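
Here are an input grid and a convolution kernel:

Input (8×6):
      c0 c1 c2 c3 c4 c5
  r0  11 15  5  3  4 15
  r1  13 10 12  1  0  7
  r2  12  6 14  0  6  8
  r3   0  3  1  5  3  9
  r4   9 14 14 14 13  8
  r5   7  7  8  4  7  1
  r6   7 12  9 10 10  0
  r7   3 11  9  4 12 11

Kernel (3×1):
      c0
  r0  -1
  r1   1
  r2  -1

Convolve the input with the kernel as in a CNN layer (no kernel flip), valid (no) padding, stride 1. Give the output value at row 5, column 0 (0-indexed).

The receptive field on the input at this output position is [7 / 7 / 3]. Elementwise product with the kernel and sum: 7·-1 + 7·1 + 3·-1.

-3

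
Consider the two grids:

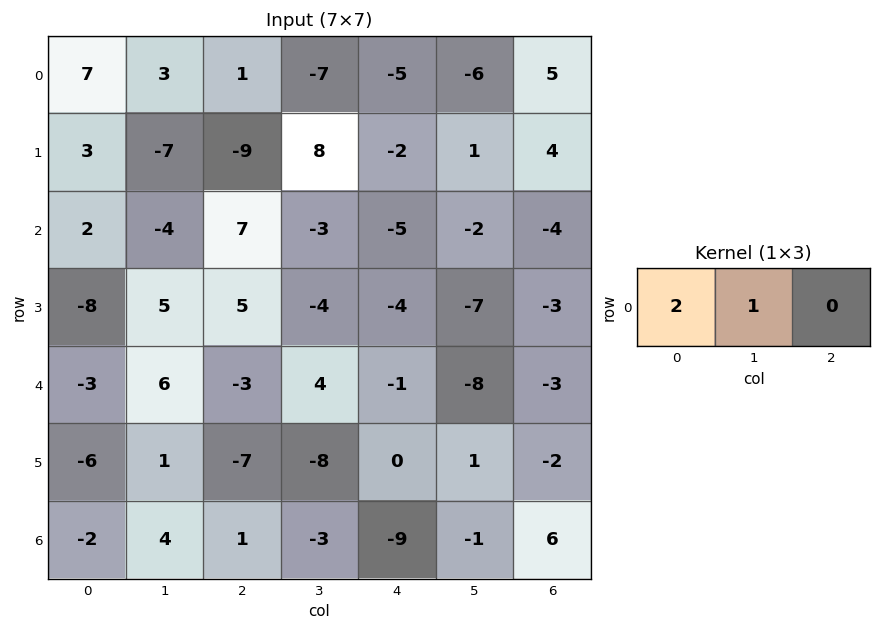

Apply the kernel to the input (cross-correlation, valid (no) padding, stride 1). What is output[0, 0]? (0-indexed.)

17

The receptive field on the input at this output position is [7 3 1]. Elementwise product with the kernel and sum: 7·2 + 3·1.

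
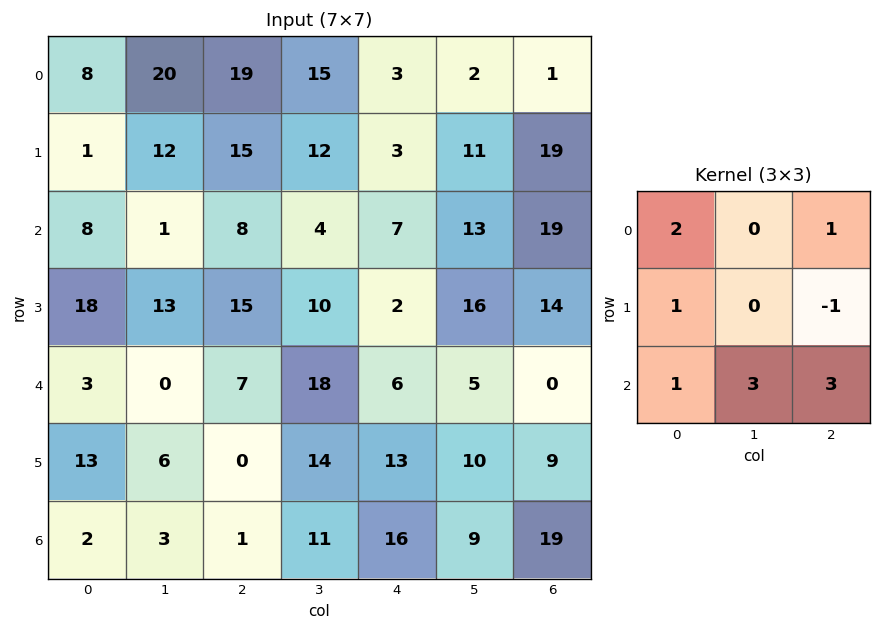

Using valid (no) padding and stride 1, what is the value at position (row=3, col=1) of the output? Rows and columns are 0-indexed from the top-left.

66

The receptive field on the input at this output position is [13 15 10 / 0 7 18 / 6 0 14]. Elementwise product with the kernel and sum: 13·2 + 10·1 + 0·1 + 18·-1 + 6·1 + 0·3 + 14·3.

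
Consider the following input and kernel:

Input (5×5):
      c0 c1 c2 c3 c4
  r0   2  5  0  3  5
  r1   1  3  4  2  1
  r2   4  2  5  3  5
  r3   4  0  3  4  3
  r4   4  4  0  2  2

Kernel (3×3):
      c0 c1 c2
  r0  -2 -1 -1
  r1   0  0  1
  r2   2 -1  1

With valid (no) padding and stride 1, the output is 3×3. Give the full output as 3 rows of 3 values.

Output[0,0]: The receptive field on the input at this output position is [2 5 0 / 1 3 4 / 4 2 5]. Elementwise product with the kernel and sum: 2·-2 + 5·-1 + 0·-1 + 4·1 + 4·2 + 2·-1 + 5·1.
Output[0,1]: The receptive field on the input at this output position is [5 0 3 / 3 4 2 / 2 5 3]. Elementwise product with the kernel and sum: 5·-2 + 0·-1 + 3·-1 + 2·1 + 2·2 + 5·-1 + 3·1.

6 -9 5
7 -8 -1
-8 2 -15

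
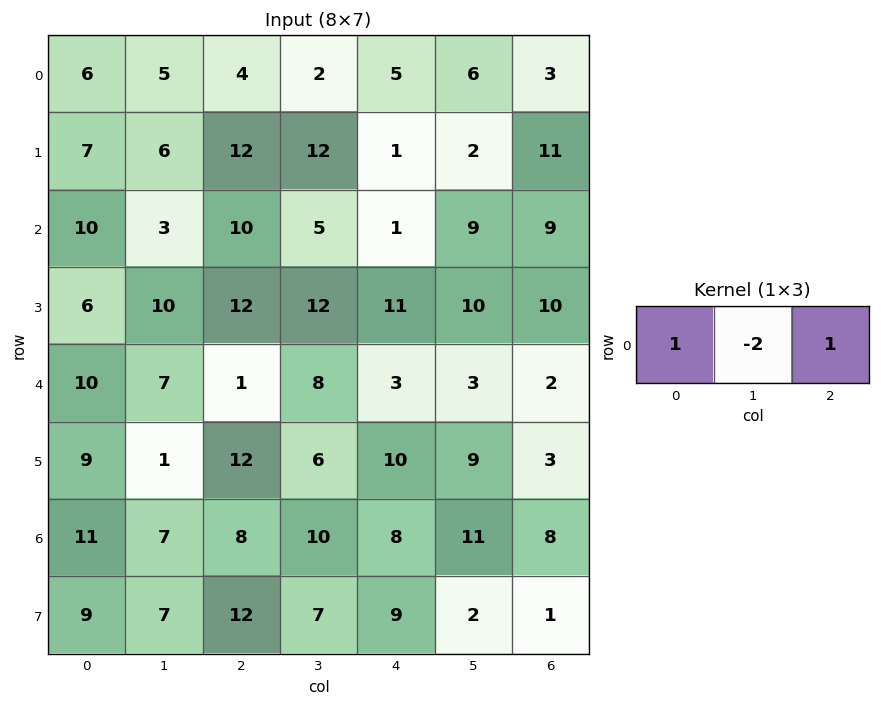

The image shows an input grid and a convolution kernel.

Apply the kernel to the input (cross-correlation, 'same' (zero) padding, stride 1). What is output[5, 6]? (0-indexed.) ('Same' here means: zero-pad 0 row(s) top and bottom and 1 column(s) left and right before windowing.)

The receptive field on the zero-padded input at this output position is [9 3 0]. Elementwise product with the kernel and sum: 9·1 + 3·-2 + 0·1.

3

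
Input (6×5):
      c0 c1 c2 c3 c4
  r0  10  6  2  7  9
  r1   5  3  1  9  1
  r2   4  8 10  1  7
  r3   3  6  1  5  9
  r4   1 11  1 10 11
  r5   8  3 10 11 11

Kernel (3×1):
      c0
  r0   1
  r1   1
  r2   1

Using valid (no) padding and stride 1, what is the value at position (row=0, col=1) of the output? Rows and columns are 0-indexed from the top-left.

17

The receptive field on the input at this output position is [6 / 3 / 8]. Elementwise product with the kernel and sum: 6·1 + 3·1 + 8·1.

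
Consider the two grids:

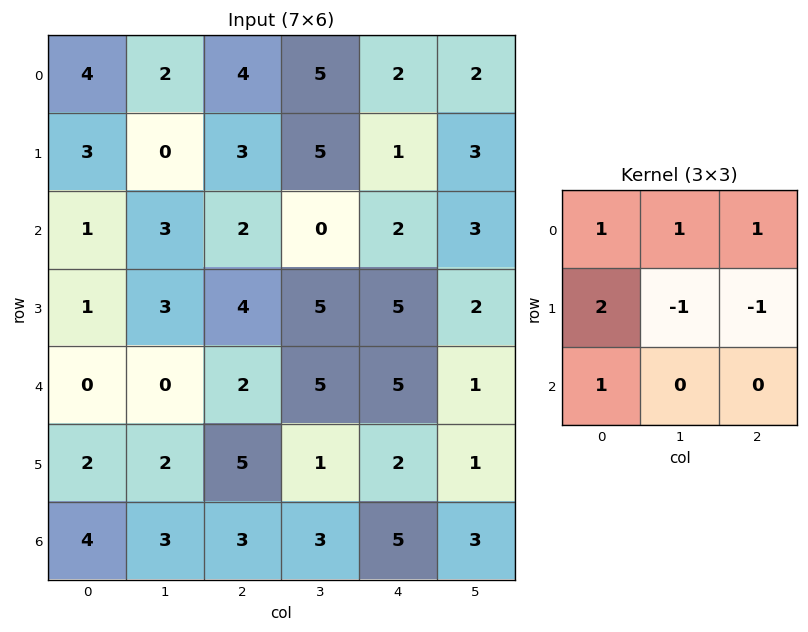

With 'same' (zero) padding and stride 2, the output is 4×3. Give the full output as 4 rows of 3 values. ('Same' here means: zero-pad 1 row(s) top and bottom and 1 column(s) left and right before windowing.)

Output[0,0]: The receptive field on the zero-padded input at this output position is [0 0 0 / 0 4 2 / 0 3 0]. Elementwise product with the kernel and sum: 0·1 + 0·1 + 0·1 + 0·2 + 4·-1 + 2·-1 + 0·1.
Output[0,1]: The receptive field on the zero-padded input at this output position is [0 0 0 / 2 4 5 / 0 3 5]. Elementwise product with the kernel and sum: 0·1 + 0·1 + 0·1 + 2·2 + 4·-1 + 5·-1 + 0·1.

-6 -5 11
-1 15 9
4 7 17
-3 8 2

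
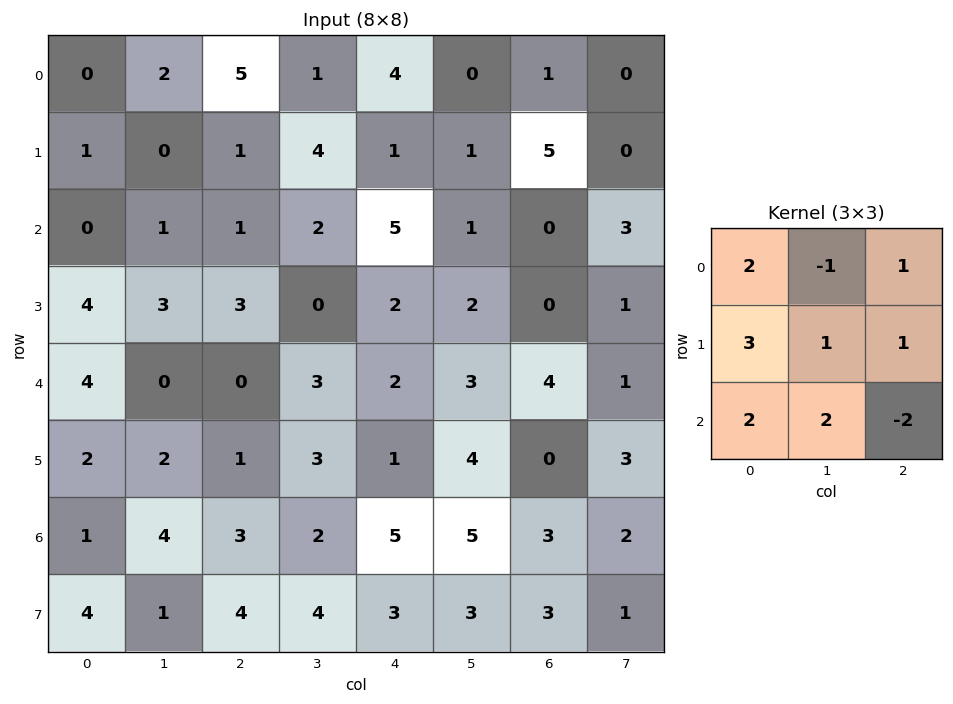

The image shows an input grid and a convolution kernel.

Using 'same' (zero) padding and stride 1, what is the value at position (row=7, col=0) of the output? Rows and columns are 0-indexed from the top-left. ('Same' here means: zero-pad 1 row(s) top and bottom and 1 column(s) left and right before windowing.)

The receptive field on the zero-padded input at this output position is [0 1 4 / 0 4 1 / 0 0 0]. Elementwise product with the kernel and sum: 0·2 + 1·-1 + 4·1 + 0·3 + 4·1 + 1·1 + 0·2 + 0·2 + 0·-2.

8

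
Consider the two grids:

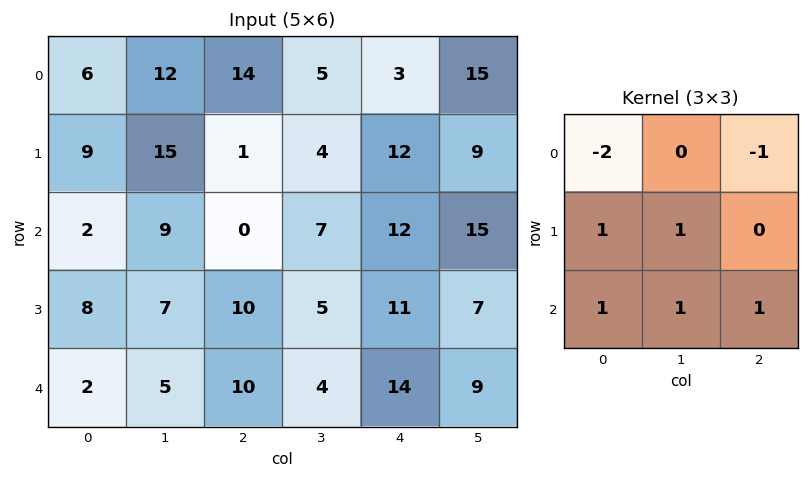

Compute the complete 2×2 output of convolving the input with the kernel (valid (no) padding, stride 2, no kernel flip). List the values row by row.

Output[0,0]: The receptive field on the input at this output position is [6 12 14 / 9 15 1 / 2 9 0]. Elementwise product with the kernel and sum: 6·-2 + 14·-1 + 9·1 + 15·1 + 2·1 + 9·1 + 0·1.
Output[0,1]: The receptive field on the input at this output position is [14 5 3 / 1 4 12 / 0 7 12]. Elementwise product with the kernel and sum: 14·-2 + 3·-1 + 1·1 + 4·1 + 0·1 + 7·1 + 12·1.

9 -7
28 31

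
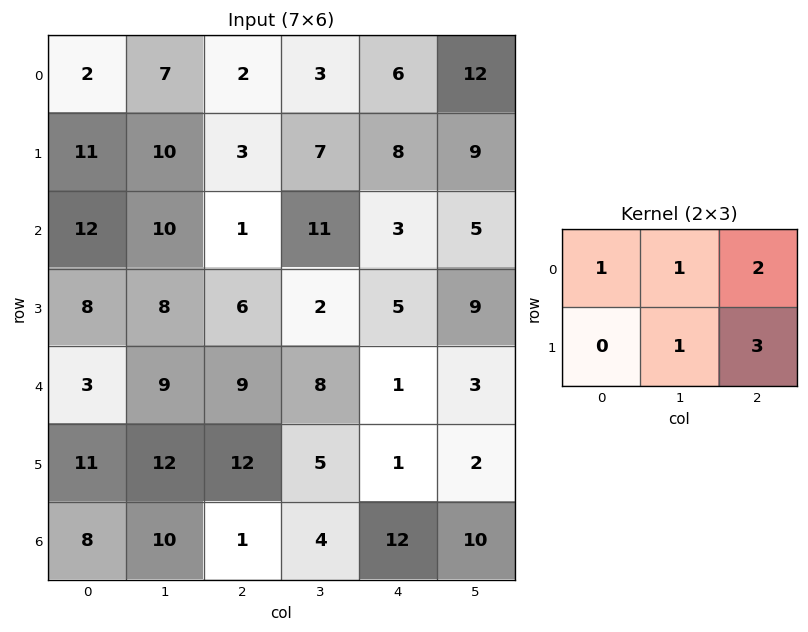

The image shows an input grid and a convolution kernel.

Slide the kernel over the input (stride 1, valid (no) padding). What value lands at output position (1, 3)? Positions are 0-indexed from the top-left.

51

The receptive field on the input at this output position is [7 8 9 / 11 3 5]. Elementwise product with the kernel and sum: 7·1 + 8·1 + 9·2 + 3·1 + 5·3.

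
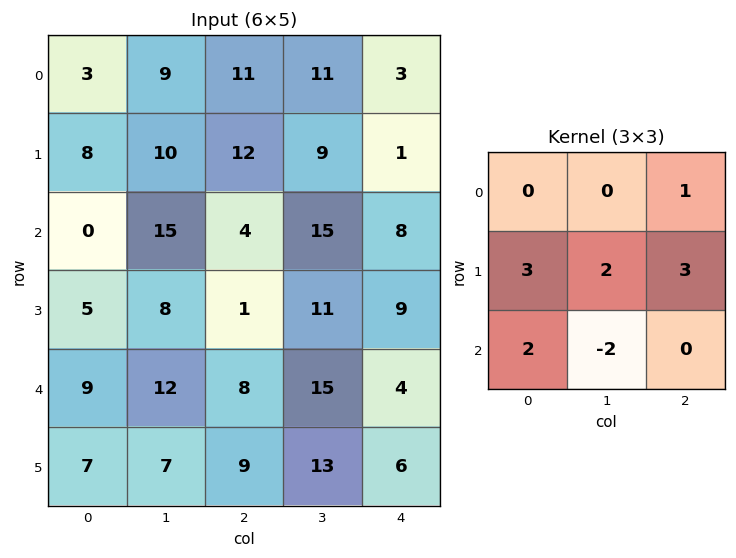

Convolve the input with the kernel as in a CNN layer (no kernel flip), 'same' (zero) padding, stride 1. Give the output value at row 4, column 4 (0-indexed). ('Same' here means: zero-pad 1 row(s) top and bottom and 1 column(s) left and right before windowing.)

The receptive field on the zero-padded input at this output position is [11 9 0 / 15 4 0 / 13 6 0]. Elementwise product with the kernel and sum: 0·1 + 15·3 + 4·2 + 0·3 + 13·2 + 6·-2.

67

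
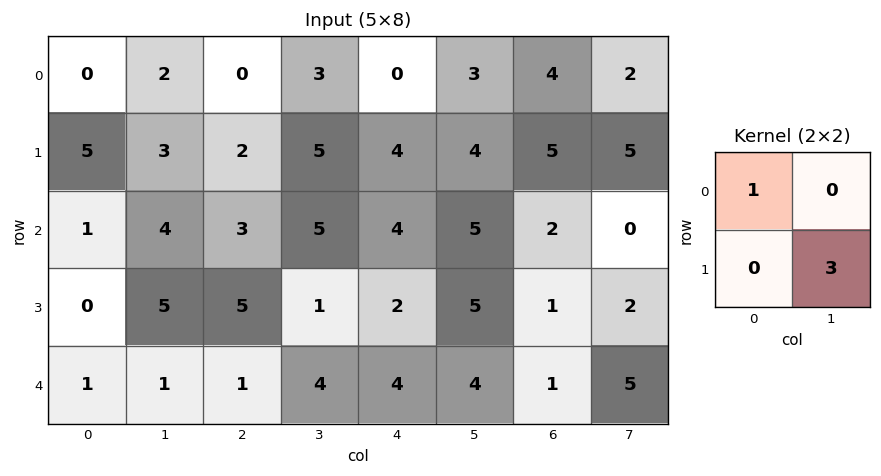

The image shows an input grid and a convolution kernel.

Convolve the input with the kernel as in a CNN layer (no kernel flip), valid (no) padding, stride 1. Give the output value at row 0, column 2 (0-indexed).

15

The receptive field on the input at this output position is [0 3 / 2 5]. Elementwise product with the kernel and sum: 0·1 + 5·3.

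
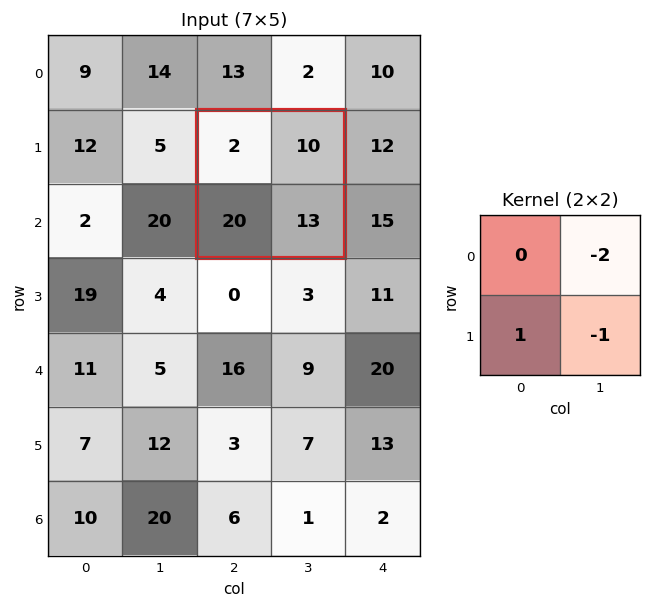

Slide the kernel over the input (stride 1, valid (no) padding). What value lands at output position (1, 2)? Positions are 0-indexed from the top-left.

-13

The receptive field on the input at this output position is [2 10 / 20 13]. Elementwise product with the kernel and sum: 10·-2 + 20·1 + 13·-1.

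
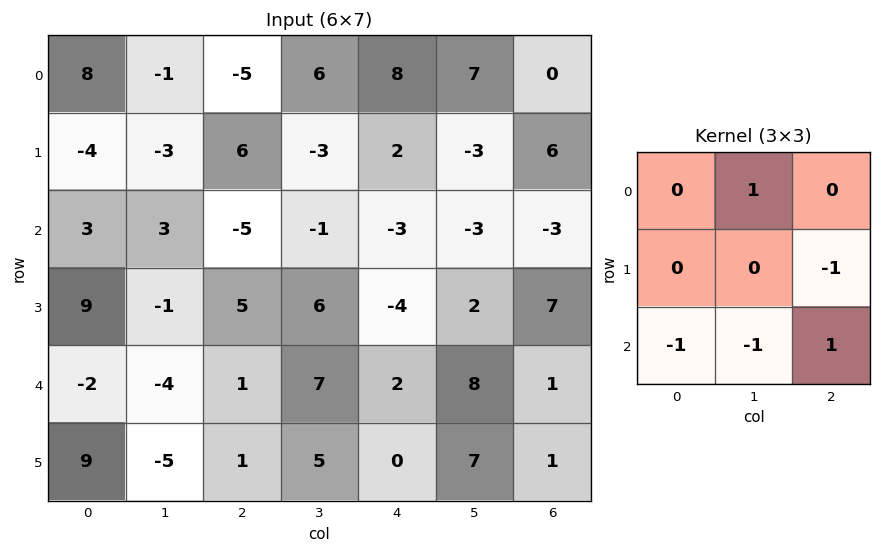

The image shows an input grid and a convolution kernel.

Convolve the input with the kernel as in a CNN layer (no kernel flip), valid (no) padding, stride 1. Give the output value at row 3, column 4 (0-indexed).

The receptive field on the input at this output position is [-4 2 7 / 2 8 1 / 0 7 1]. Elementwise product with the kernel and sum: 2·1 + 1·-1 + 0·-1 + 7·-1 + 1·1.

-5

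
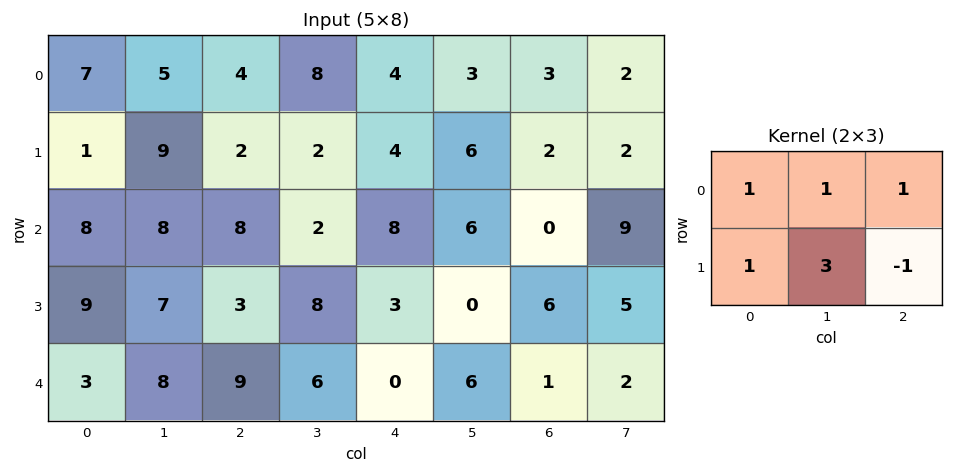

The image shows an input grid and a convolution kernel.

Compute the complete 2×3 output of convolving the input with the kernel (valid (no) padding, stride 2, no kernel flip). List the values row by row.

Output[0,0]: The receptive field on the input at this output position is [7 5 4 / 1 9 2]. Elementwise product with the kernel and sum: 7·1 + 5·1 + 4·1 + 1·1 + 9·3 + 2·-1.

42 20 30
51 42 11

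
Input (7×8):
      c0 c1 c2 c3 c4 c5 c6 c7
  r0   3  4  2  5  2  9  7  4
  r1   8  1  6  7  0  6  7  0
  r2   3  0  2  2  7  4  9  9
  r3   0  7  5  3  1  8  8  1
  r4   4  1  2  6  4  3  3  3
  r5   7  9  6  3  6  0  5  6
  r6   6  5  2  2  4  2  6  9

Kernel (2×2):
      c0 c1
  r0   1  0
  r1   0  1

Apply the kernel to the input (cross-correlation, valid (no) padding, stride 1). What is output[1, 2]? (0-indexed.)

8

The receptive field on the input at this output position is [6 7 / 2 2]. Elementwise product with the kernel and sum: 6·1 + 2·1.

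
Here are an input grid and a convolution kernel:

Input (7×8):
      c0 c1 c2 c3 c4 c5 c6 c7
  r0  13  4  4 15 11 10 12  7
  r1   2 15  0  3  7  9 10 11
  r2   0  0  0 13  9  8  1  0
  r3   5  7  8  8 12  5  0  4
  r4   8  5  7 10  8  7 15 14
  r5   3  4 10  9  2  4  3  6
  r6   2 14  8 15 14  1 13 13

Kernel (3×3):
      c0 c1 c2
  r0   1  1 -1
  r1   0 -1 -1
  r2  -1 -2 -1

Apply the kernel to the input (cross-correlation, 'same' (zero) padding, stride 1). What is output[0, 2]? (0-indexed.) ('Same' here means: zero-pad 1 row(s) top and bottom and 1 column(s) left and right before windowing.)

The receptive field on the zero-padded input at this output position is [0 0 0 / 4 4 15 / 15 0 3]. Elementwise product with the kernel and sum: 0·1 + 0·1 + 0·-1 + 4·-1 + 15·-1 + 15·-1 + 0·-2 + 3·-1.

-37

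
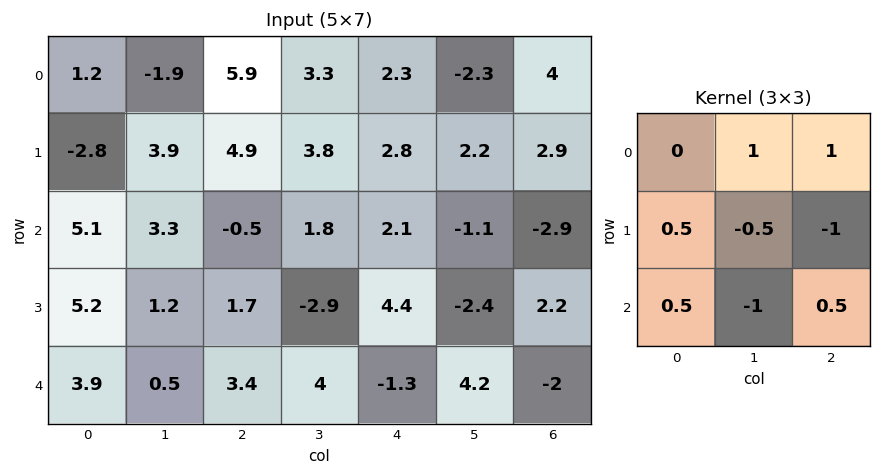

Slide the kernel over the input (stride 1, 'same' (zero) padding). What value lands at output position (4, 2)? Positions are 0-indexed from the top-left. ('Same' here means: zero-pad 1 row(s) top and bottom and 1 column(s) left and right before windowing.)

The receptive field on the zero-padded input at this output position is [1.2 1.7 -2.9 / 0.5 3.4 4 / 0 0 0]. Elementwise product with the kernel and sum: 1.7·1 + -2.9·1 + 0.5·0.5 + 3.4·-0.5 + 4·-1 + 0·0.5 + 0·-1 + 0·0.5.

-6.65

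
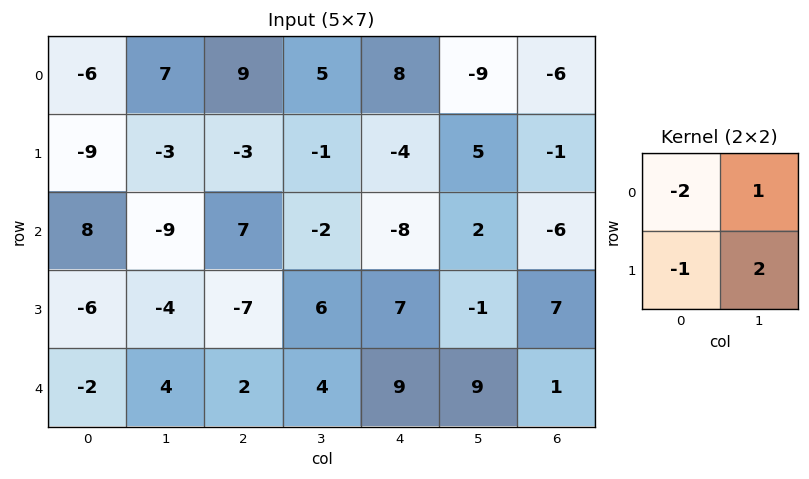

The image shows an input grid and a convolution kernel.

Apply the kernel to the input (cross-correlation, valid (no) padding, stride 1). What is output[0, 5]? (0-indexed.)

The receptive field on the input at this output position is [-9 -6 / 5 -1]. Elementwise product with the kernel and sum: -9·-2 + -6·1 + 5·-1 + -1·2.

5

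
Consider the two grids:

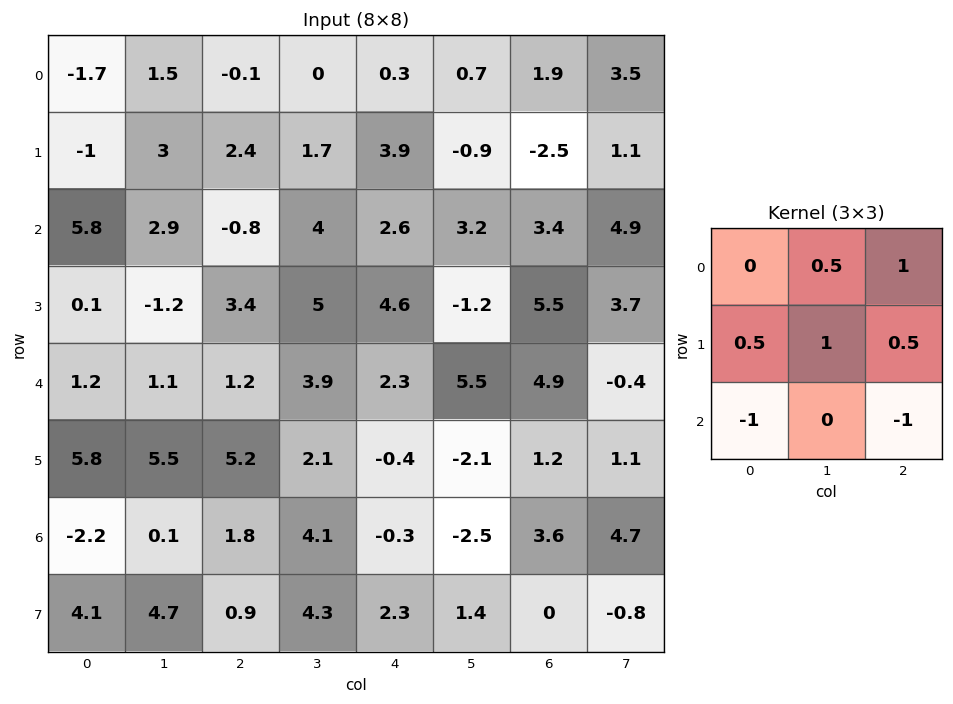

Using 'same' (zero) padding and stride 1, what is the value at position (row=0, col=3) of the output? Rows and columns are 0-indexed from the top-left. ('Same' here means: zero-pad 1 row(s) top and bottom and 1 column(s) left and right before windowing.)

The receptive field on the zero-padded input at this output position is [0 0 0 / -0.1 0 0.3 / 2.4 1.7 3.9]. Elementwise product with the kernel and sum: 0·0.5 + 0·1 + -0.1·0.5 + 0·1 + 0.3·0.5 + 2.4·-1 + 3.9·-1.

-6.2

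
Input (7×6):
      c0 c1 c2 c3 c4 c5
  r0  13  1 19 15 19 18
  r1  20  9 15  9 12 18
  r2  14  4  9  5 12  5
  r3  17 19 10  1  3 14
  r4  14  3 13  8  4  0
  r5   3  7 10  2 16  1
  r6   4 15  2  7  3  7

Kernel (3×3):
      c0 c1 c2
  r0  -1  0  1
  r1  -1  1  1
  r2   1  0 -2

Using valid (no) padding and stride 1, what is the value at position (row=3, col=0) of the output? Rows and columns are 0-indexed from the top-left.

The receptive field on the input at this output position is [17 19 10 / 14 3 13 / 3 7 10]. Elementwise product with the kernel and sum: 17·-1 + 10·1 + 14·-1 + 3·1 + 13·1 + 3·1 + 10·-2.

-22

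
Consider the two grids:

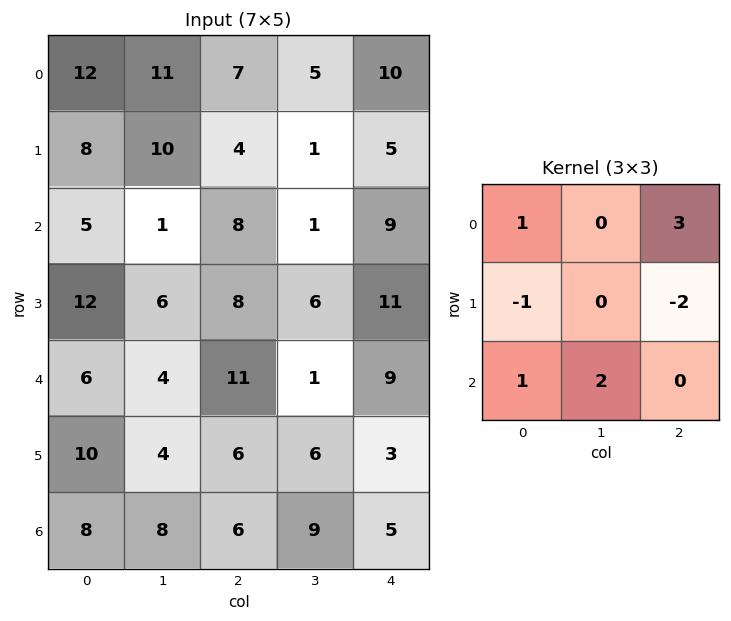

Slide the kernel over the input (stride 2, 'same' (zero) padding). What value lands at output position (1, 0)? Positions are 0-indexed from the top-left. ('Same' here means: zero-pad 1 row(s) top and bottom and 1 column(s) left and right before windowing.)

The receptive field on the zero-padded input at this output position is [0 8 10 / 0 5 1 / 0 12 6]. Elementwise product with the kernel and sum: 0·1 + 10·3 + 0·-1 + 1·-2 + 0·1 + 12·2.

52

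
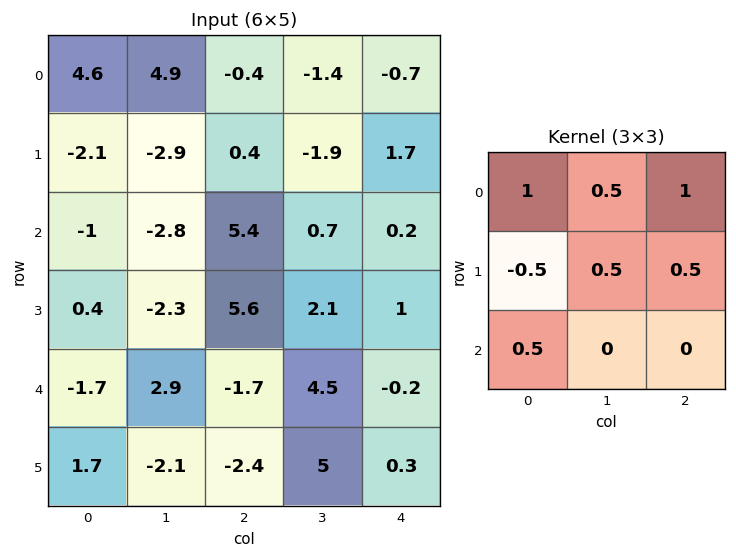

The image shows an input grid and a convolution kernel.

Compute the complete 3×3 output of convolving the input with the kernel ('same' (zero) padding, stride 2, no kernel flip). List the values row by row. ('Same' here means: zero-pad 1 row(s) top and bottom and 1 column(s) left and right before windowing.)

4.75 -4.8 -0.6
-5.85 -1.3 -0.25
-1.5 1.5 2.75

Output[0,0]: The receptive field on the zero-padded input at this output position is [0 0 0 / 0 4.6 4.9 / 0 -2.1 -2.9]. Elementwise product with the kernel and sum: 0·1 + 0·0.5 + 0·1 + 0·-0.5 + 4.6·0.5 + 4.9·0.5 + 0·0.5.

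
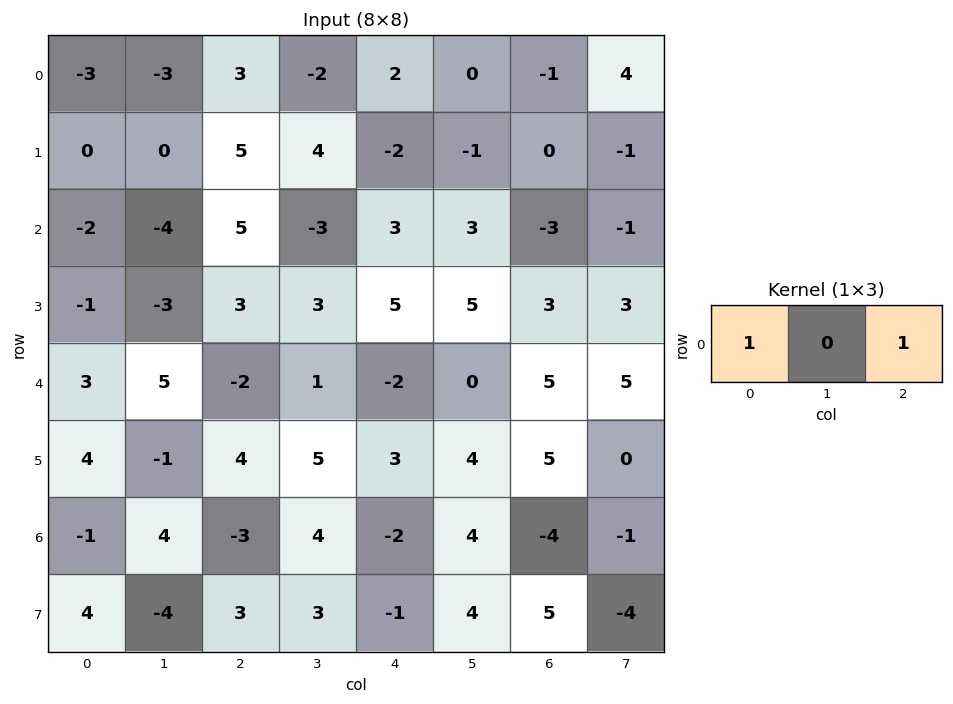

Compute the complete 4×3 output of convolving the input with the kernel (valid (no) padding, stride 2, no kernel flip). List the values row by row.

0 5 1
3 8 0
1 -4 3
-4 -5 -6

Output[0,0]: The receptive field on the input at this output position is [-3 -3 3]. Elementwise product with the kernel and sum: -3·1 + 3·1.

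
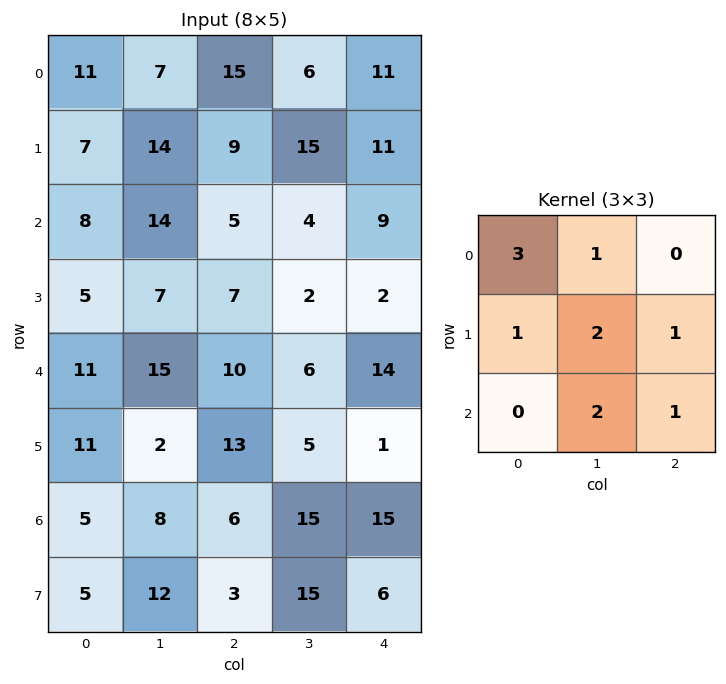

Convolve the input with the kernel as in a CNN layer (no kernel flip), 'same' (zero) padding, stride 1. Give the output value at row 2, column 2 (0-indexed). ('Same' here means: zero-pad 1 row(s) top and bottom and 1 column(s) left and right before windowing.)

The receptive field on the zero-padded input at this output position is [14 9 15 / 14 5 4 / 7 7 2]. Elementwise product with the kernel and sum: 14·3 + 9·1 + 14·1 + 5·2 + 4·1 + 7·2 + 2·1.

95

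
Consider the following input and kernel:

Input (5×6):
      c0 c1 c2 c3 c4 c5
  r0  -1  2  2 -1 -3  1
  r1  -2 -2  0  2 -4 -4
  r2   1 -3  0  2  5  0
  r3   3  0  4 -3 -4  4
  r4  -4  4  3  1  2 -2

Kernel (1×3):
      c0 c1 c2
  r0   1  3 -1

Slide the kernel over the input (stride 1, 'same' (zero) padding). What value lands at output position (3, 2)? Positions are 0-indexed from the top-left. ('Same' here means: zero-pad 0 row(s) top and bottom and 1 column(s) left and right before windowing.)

The receptive field on the zero-padded input at this output position is [0 4 -3]. Elementwise product with the kernel and sum: 0·1 + 4·3 + -3·-1.

15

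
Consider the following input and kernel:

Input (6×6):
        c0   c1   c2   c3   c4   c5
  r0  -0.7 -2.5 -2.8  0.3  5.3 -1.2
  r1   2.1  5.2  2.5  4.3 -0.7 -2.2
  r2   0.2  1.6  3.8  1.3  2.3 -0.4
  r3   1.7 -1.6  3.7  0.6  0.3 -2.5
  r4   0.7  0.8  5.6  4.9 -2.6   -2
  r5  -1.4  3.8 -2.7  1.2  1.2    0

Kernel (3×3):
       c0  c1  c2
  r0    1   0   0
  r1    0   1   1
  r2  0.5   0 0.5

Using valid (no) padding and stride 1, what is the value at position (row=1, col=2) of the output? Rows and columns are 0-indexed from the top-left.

8.1

The receptive field on the input at this output position is [2.5 4.3 -0.7 / 3.8 1.3 2.3 / 3.7 0.6 0.3]. Elementwise product with the kernel and sum: 2.5·1 + 1.3·1 + 2.3·1 + 3.7·0.5 + 0.3·0.5.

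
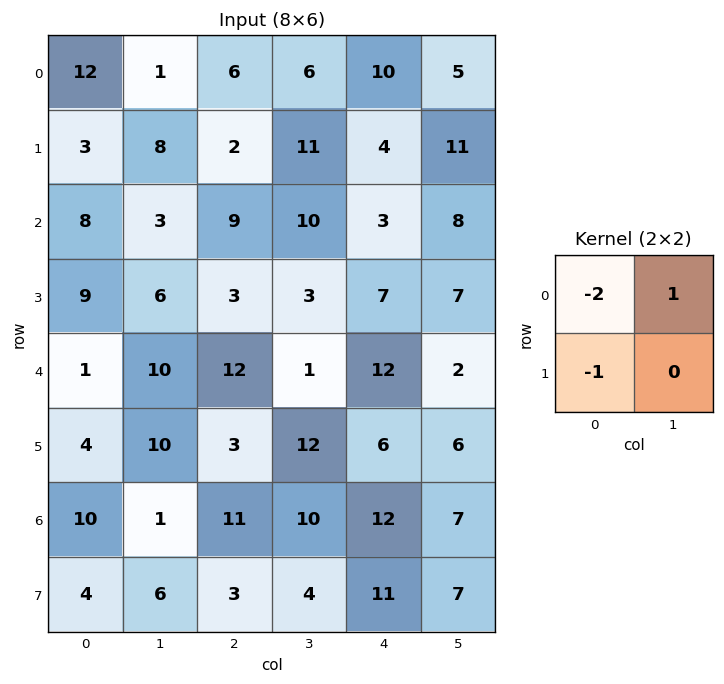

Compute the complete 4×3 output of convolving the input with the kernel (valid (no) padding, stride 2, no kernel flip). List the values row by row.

Output[0,0]: The receptive field on the input at this output position is [12 1 / 3 8]. Elementwise product with the kernel and sum: 12·-2 + 1·1 + 3·-1.
Output[0,1]: The receptive field on the input at this output position is [6 6 / 2 11]. Elementwise product with the kernel and sum: 6·-2 + 6·1 + 2·-1.

-26 -8 -19
-22 -11 -5
4 -26 -28
-23 -15 -28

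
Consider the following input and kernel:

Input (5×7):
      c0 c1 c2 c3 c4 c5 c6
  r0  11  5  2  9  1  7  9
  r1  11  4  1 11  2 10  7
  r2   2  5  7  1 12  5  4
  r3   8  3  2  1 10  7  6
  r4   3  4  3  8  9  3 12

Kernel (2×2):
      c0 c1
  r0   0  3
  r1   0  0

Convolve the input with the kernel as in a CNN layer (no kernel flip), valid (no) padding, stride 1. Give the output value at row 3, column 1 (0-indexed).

6

The receptive field on the input at this output position is [3 2 / 4 3]. Elementwise product with the kernel and sum: 2·3.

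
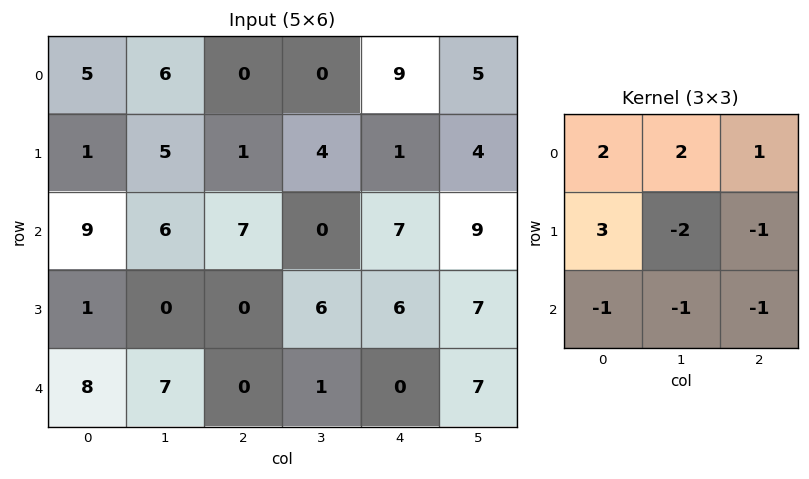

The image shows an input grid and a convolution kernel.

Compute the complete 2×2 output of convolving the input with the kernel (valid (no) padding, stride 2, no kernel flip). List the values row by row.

-8 -11
25 2

Output[0,0]: The receptive field on the input at this output position is [5 6 0 / 1 5 1 / 9 6 7]. Elementwise product with the kernel and sum: 5·2 + 6·2 + 0·1 + 1·3 + 5·-2 + 1·-1 + 9·-1 + 6·-1 + 7·-1.
Output[0,1]: The receptive field on the input at this output position is [0 0 9 / 1 4 1 / 7 0 7]. Elementwise product with the kernel and sum: 0·2 + 0·2 + 9·1 + 1·3 + 4·-2 + 1·-1 + 7·-1 + 0·-1 + 7·-1.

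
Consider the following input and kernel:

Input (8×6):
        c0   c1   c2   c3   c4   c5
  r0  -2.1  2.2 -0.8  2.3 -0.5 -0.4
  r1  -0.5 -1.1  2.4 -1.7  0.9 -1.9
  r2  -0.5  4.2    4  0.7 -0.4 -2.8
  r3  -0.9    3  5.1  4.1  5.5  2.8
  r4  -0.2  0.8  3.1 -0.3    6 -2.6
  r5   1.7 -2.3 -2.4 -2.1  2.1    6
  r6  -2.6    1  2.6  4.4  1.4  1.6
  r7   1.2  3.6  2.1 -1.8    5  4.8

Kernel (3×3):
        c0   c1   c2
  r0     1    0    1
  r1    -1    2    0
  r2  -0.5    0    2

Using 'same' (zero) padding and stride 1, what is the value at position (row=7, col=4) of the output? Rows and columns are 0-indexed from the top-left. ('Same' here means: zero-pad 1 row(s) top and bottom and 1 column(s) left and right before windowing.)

17.8

The receptive field on the zero-padded input at this output position is [4.4 1.4 1.6 / -1.8 5 4.8 / 0 0 0]. Elementwise product with the kernel and sum: 4.4·1 + 1.6·1 + -1.8·-1 + 5·2 + 0·-0.5 + 0·2.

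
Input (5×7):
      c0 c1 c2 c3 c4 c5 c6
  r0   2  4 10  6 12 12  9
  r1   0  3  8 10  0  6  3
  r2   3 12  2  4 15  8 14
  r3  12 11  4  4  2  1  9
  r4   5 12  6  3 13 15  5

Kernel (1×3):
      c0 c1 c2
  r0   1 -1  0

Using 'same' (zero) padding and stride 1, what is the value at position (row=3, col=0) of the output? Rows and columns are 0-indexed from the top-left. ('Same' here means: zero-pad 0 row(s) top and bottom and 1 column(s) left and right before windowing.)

The receptive field on the zero-padded input at this output position is [0 12 11]. Elementwise product with the kernel and sum: 0·1 + 12·-1.

-12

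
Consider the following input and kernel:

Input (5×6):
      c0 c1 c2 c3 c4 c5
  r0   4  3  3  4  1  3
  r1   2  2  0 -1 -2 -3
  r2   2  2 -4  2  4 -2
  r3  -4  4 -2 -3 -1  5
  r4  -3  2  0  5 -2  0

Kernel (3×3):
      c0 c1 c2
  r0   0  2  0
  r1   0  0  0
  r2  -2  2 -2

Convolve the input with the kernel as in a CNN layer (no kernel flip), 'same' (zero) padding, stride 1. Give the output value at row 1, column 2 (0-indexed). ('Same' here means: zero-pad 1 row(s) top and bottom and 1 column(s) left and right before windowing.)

The receptive field on the zero-padded input at this output position is [3 3 4 / 2 0 -1 / 2 -4 2]. Elementwise product with the kernel and sum: 3·2 + 2·-2 + -4·2 + 2·-2.

-10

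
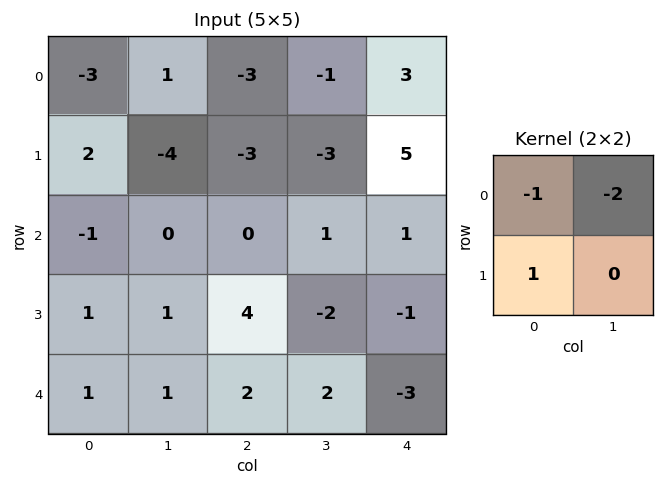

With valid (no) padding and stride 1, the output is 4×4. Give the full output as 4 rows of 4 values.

3 1 2 -8
5 10 9 -6
2 1 2 -5
-2 -8 2 6

Output[0,0]: The receptive field on the input at this output position is [-3 1 / 2 -4]. Elementwise product with the kernel and sum: -3·-1 + 1·-2 + 2·1.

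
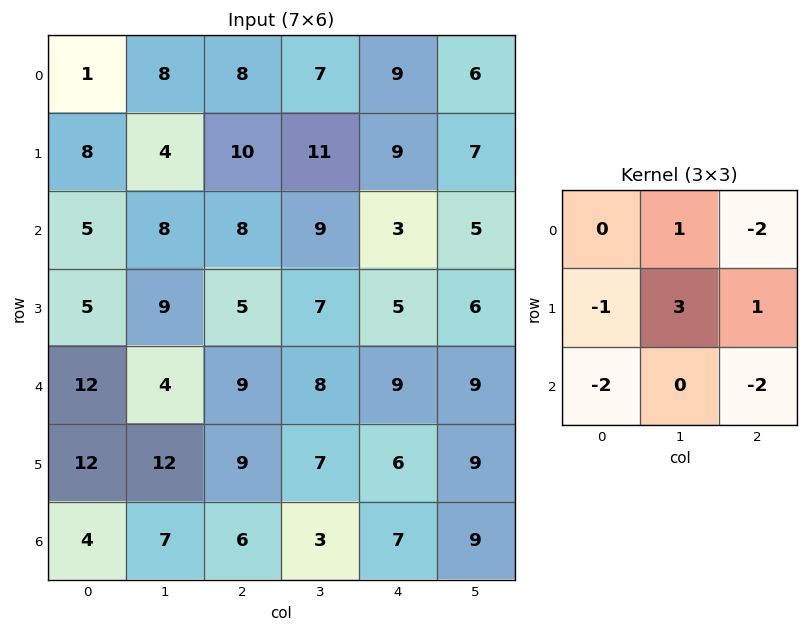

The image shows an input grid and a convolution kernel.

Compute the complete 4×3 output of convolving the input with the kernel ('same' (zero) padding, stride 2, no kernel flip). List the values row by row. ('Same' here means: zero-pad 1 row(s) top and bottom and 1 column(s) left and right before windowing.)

Output[0,0]: The receptive field on the zero-padded input at this output position is [0 0 0 / 0 1 8 / 0 8 4]. Elementwise product with the kernel and sum: 0·1 + 0·-2 + 0·-1 + 1·3 + 8·1 + 0·-2 + 4·-2.

3 -7 -10
5 -19 -26
3 -16 -11
7 9 15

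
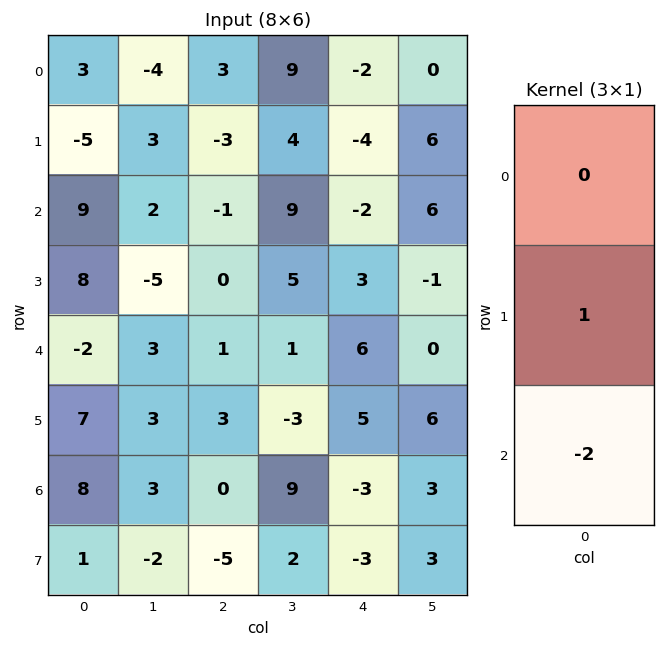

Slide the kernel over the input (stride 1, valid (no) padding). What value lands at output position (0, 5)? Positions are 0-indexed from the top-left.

The receptive field on the input at this output position is [0 / 6 / 6]. Elementwise product with the kernel and sum: 6·1 + 6·-2.

-6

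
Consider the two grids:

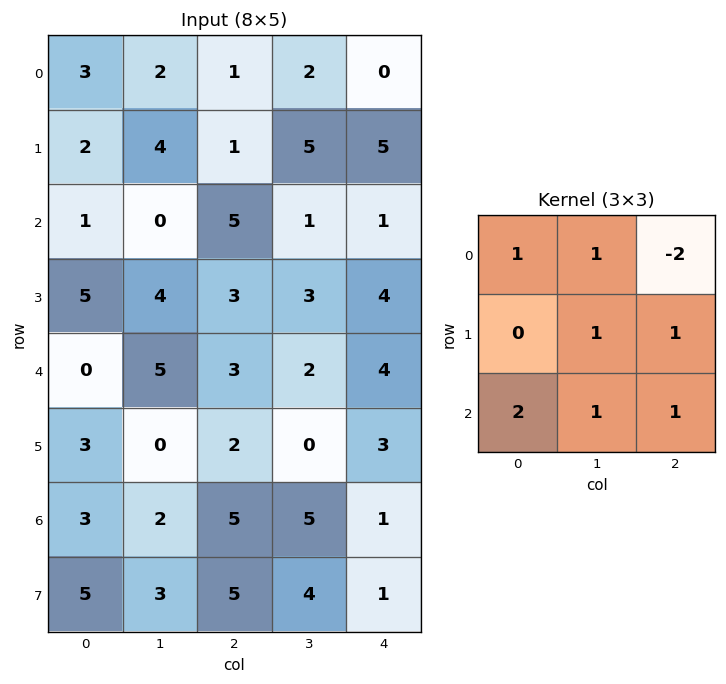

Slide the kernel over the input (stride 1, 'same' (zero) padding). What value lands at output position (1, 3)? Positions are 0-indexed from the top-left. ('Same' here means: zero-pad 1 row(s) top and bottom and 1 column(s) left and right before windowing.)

25

The receptive field on the zero-padded input at this output position is [1 2 0 / 1 5 5 / 5 1 1]. Elementwise product with the kernel and sum: 1·1 + 2·1 + 0·-2 + 5·1 + 5·1 + 5·2 + 1·1 + 1·1.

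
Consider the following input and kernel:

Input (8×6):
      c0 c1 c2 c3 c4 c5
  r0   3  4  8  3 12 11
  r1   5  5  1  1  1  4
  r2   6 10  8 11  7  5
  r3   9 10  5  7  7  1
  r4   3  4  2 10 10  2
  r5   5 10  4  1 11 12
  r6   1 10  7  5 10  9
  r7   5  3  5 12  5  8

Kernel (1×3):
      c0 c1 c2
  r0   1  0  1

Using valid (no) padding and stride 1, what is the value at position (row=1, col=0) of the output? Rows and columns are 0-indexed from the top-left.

6

The receptive field on the input at this output position is [5 5 1]. Elementwise product with the kernel and sum: 5·1 + 1·1.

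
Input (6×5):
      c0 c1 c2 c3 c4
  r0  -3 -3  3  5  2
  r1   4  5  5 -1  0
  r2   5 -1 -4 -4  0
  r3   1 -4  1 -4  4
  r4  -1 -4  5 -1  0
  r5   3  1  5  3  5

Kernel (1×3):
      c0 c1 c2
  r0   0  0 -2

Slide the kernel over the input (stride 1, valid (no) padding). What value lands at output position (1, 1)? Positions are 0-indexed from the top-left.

2

The receptive field on the input at this output position is [5 5 -1]. Elementwise product with the kernel and sum: -1·-2.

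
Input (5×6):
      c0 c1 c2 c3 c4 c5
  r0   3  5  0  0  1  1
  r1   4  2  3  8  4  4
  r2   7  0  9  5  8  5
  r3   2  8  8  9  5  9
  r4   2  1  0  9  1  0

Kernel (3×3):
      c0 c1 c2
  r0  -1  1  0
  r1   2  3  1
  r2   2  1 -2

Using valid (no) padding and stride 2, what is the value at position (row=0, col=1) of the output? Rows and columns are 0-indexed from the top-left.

41

The receptive field on the input at this output position is [0 0 1 / 3 8 4 / 9 5 8]. Elementwise product with the kernel and sum: 0·-1 + 0·1 + 3·2 + 8·3 + 4·1 + 9·2 + 5·1 + 8·-2.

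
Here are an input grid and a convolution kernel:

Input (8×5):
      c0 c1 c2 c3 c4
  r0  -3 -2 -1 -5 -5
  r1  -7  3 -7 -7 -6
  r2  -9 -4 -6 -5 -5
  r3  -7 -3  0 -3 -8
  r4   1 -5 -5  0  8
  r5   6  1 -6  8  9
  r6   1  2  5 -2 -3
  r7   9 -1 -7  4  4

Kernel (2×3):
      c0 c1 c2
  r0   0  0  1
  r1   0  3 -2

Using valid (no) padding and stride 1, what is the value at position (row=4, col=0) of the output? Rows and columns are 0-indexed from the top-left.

The receptive field on the input at this output position is [1 -5 -5 / 6 1 -6]. Elementwise product with the kernel and sum: -5·1 + 1·3 + -6·-2.

10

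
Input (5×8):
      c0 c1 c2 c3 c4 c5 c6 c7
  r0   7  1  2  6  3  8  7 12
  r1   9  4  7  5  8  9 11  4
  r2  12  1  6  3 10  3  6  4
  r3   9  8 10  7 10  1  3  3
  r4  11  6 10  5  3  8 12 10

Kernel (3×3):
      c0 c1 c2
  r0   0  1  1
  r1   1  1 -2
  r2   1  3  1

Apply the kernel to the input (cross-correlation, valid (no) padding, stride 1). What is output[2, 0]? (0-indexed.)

The receptive field on the input at this output position is [12 1 6 / 9 8 10 / 11 6 10]. Elementwise product with the kernel and sum: 1·1 + 6·1 + 9·1 + 8·1 + 10·-2 + 11·1 + 6·3 + 10·1.

43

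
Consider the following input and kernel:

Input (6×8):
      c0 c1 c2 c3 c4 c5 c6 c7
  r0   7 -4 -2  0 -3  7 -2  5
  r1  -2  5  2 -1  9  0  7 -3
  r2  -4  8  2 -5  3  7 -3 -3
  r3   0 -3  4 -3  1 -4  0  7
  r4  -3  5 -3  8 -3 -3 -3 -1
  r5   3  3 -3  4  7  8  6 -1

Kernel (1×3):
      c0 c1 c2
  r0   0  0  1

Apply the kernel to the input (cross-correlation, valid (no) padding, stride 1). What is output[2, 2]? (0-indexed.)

3

The receptive field on the input at this output position is [2 -5 3]. Elementwise product with the kernel and sum: 3·1.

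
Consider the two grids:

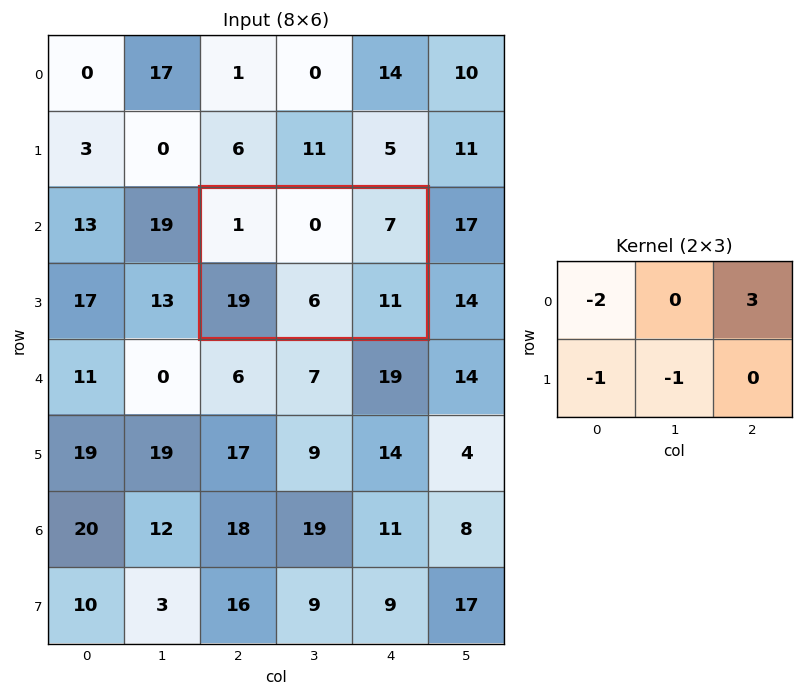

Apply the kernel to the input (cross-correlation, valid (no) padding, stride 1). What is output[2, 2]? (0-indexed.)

-6

The receptive field on the input at this output position is [1 0 7 / 19 6 11]. Elementwise product with the kernel and sum: 1·-2 + 7·3 + 19·-1 + 6·-1.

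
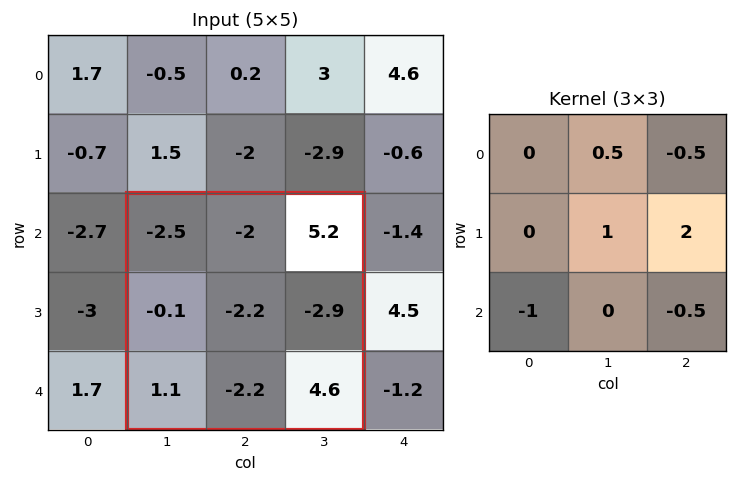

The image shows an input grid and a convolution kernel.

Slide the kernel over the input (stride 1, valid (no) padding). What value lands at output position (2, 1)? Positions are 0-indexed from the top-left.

The receptive field on the input at this output position is [-2.5 -2 5.2 / -0.1 -2.2 -2.9 / 1.1 -2.2 4.6]. Elementwise product with the kernel and sum: -2·0.5 + 5.2·-0.5 + -2.2·1 + -2.9·2 + 1.1·-1 + 4.6·-0.5.

-15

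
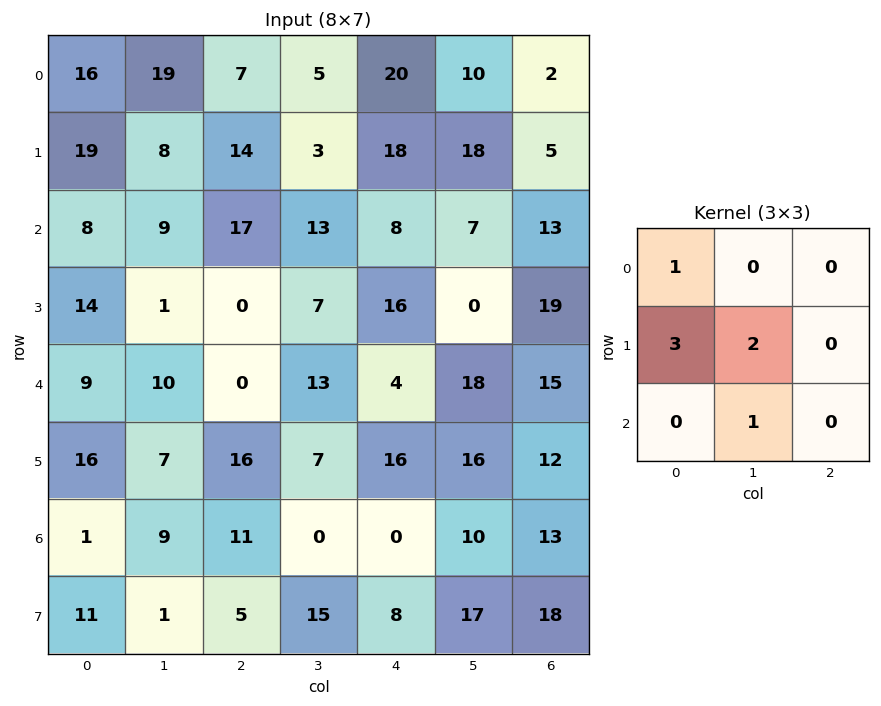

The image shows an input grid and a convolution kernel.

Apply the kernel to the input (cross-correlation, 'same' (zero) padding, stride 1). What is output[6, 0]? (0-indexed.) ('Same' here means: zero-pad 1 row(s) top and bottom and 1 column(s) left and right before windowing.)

13

The receptive field on the zero-padded input at this output position is [0 16 7 / 0 1 9 / 0 11 1]. Elementwise product with the kernel and sum: 0·1 + 0·3 + 1·2 + 11·1.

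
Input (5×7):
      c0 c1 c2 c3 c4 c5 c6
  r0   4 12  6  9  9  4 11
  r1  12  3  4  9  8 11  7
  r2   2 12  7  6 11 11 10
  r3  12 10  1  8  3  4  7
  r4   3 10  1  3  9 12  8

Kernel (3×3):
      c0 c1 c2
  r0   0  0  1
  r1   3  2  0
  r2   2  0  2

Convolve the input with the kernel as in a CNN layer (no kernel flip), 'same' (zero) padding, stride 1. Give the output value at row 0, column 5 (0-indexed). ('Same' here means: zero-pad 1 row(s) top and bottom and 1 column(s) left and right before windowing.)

65

The receptive field on the zero-padded input at this output position is [0 0 0 / 9 4 11 / 8 11 7]. Elementwise product with the kernel and sum: 0·1 + 9·3 + 4·2 + 8·2 + 7·2.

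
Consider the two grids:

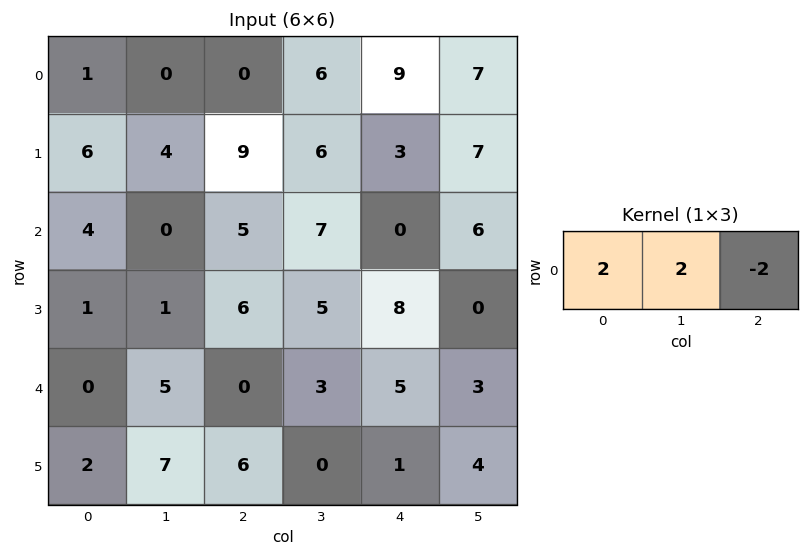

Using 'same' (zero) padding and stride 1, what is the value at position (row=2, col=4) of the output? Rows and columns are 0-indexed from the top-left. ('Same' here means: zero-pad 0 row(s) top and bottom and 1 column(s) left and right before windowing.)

2

The receptive field on the zero-padded input at this output position is [7 0 6]. Elementwise product with the kernel and sum: 7·2 + 0·2 + 6·-2.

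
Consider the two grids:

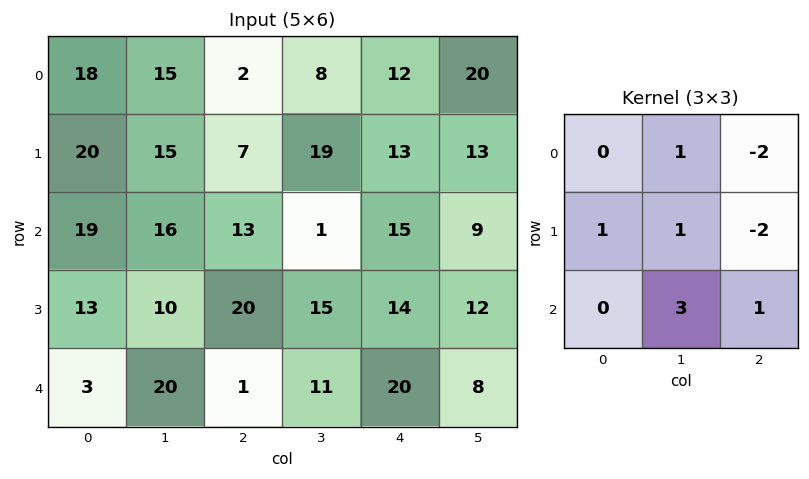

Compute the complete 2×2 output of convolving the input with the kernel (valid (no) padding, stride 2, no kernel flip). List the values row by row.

93 2
34 31

Output[0,0]: The receptive field on the input at this output position is [18 15 2 / 20 15 7 / 19 16 13]. Elementwise product with the kernel and sum: 15·1 + 2·-2 + 20·1 + 15·1 + 7·-2 + 16·3 + 13·1.
Output[0,1]: The receptive field on the input at this output position is [2 8 12 / 7 19 13 / 13 1 15]. Elementwise product with the kernel and sum: 8·1 + 12·-2 + 7·1 + 19·1 + 13·-2 + 1·3 + 15·1.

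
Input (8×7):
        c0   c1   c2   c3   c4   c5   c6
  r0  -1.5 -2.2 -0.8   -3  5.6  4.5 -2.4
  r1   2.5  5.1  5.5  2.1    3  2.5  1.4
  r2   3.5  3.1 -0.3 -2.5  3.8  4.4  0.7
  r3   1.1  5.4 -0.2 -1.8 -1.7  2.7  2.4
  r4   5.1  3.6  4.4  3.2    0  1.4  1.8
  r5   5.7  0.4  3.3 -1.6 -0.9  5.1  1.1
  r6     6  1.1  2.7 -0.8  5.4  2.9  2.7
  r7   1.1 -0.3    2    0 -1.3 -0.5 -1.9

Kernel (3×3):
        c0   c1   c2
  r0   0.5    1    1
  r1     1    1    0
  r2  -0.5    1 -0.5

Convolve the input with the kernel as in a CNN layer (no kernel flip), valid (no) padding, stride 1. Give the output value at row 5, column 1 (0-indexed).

7.85

The receptive field on the input at this output position is [0.4 3.3 -1.6 / 1.1 2.7 -0.8 / -0.3 2 0]. Elementwise product with the kernel and sum: 0.4·0.5 + 3.3·1 + -1.6·1 + 1.1·1 + 2.7·1 + -0.3·-0.5 + 2·1 + 0·-0.5.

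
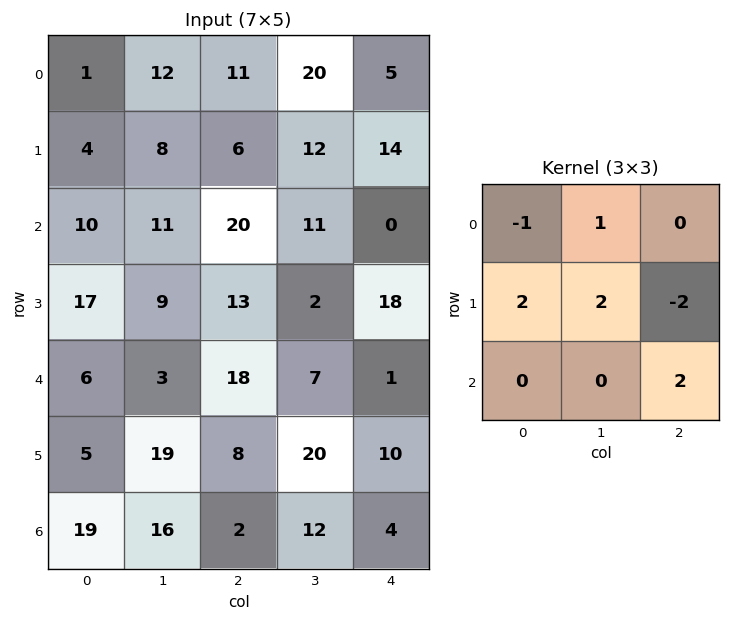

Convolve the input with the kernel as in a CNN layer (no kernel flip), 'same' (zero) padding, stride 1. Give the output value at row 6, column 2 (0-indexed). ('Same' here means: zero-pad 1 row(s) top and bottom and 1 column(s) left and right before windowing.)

1

The receptive field on the zero-padded input at this output position is [19 8 20 / 16 2 12 / 0 0 0]. Elementwise product with the kernel and sum: 19·-1 + 8·1 + 16·2 + 2·2 + 12·-2 + 0·2.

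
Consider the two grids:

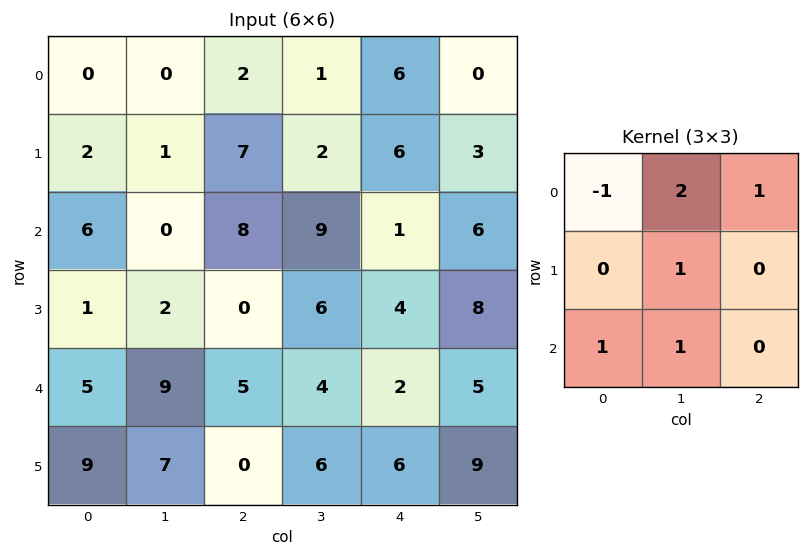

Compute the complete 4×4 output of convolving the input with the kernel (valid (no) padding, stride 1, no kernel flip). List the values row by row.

9 20 25 27
10 25 18 24
18 39 26 9
28 16 26 24

Output[0,0]: The receptive field on the input at this output position is [0 0 2 / 2 1 7 / 6 0 8]. Elementwise product with the kernel and sum: 0·-1 + 0·2 + 2·1 + 1·1 + 6·1 + 0·1.
Output[0,1]: The receptive field on the input at this output position is [0 2 1 / 1 7 2 / 0 8 9]. Elementwise product with the kernel and sum: 0·-1 + 2·2 + 1·1 + 7·1 + 0·1 + 8·1.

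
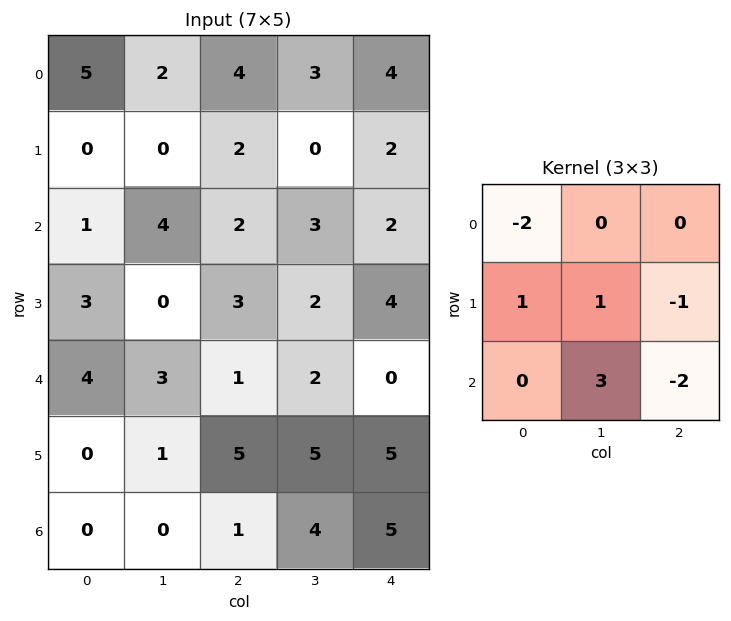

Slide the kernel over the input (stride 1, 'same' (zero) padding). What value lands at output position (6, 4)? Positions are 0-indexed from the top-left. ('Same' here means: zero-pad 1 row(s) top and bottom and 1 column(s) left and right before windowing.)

-1

The receptive field on the zero-padded input at this output position is [5 5 0 / 4 5 0 / 0 0 0]. Elementwise product with the kernel and sum: 5·-2 + 4·1 + 5·1 + 0·-1 + 0·3 + 0·-2.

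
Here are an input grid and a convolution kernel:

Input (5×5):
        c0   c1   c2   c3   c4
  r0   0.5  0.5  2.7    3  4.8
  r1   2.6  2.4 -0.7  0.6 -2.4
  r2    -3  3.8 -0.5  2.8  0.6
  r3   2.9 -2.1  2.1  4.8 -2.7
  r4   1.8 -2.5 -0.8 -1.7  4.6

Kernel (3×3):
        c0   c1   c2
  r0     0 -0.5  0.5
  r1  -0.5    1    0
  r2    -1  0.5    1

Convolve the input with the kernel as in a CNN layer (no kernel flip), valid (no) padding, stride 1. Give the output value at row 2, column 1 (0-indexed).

5.2

The receptive field on the input at this output position is [3.8 -0.5 2.8 / -2.1 2.1 4.8 / -2.5 -0.8 -1.7]. Elementwise product with the kernel and sum: -0.5·-0.5 + 2.8·0.5 + -2.1·-0.5 + 2.1·1 + -2.5·-1 + -0.8·0.5 + -1.7·1.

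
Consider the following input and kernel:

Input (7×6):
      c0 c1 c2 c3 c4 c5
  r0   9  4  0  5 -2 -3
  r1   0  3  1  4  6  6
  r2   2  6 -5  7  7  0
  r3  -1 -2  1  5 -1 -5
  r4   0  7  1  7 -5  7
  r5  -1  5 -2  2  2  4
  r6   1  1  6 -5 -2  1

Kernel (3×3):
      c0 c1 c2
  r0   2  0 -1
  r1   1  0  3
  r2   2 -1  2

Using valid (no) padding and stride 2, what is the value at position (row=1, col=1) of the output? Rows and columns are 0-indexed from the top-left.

-34

The receptive field on the input at this output position is [-5 7 7 / 1 5 -1 / 1 7 -5]. Elementwise product with the kernel and sum: -5·2 + 7·-1 + 1·1 + -1·3 + 1·2 + 7·-1 + -5·2.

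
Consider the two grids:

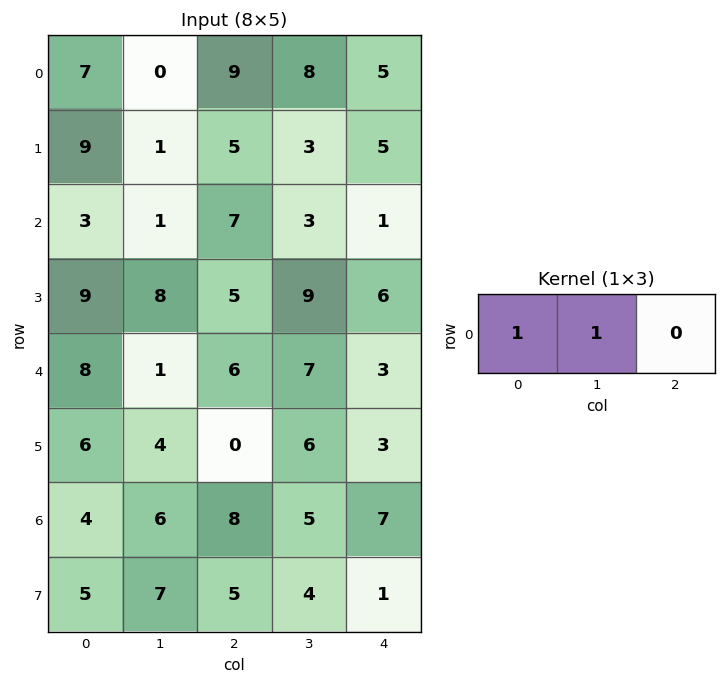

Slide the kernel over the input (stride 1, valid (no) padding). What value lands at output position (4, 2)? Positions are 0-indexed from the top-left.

13

The receptive field on the input at this output position is [6 7 3]. Elementwise product with the kernel and sum: 6·1 + 7·1.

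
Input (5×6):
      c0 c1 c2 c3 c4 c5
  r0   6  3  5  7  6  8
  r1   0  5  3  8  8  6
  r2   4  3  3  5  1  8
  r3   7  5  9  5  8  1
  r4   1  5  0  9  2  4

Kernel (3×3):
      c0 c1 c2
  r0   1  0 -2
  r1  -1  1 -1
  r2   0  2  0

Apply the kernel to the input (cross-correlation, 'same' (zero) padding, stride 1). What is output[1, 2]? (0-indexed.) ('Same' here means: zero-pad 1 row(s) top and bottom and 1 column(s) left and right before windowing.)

The receptive field on the zero-padded input at this output position is [3 5 7 / 5 3 8 / 3 3 5]. Elementwise product with the kernel and sum: 3·1 + 7·-2 + 5·-1 + 3·1 + 8·-1 + 3·2.

-15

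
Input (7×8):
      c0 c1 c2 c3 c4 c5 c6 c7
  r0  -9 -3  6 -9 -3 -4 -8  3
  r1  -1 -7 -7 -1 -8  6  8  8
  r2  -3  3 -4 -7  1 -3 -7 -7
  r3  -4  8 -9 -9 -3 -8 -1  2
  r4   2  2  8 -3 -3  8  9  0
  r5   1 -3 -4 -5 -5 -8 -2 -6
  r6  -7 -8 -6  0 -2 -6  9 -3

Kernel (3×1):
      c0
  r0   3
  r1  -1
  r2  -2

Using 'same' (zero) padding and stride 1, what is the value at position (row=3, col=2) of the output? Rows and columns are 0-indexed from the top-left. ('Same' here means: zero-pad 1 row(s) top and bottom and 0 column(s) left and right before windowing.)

-19

The receptive field on the zero-padded input at this output position is [-4 / -9 / 8]. Elementwise product with the kernel and sum: -4·3 + -9·-1 + 8·-2.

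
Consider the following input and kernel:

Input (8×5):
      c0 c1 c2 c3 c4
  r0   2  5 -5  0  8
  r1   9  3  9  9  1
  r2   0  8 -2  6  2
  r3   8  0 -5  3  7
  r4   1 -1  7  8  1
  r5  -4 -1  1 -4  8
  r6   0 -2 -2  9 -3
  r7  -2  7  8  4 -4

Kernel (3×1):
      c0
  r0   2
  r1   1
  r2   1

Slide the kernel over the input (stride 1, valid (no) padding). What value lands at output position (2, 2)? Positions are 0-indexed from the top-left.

-2

The receptive field on the input at this output position is [-2 / -5 / 7]. Elementwise product with the kernel and sum: -2·2 + -5·1 + 7·1.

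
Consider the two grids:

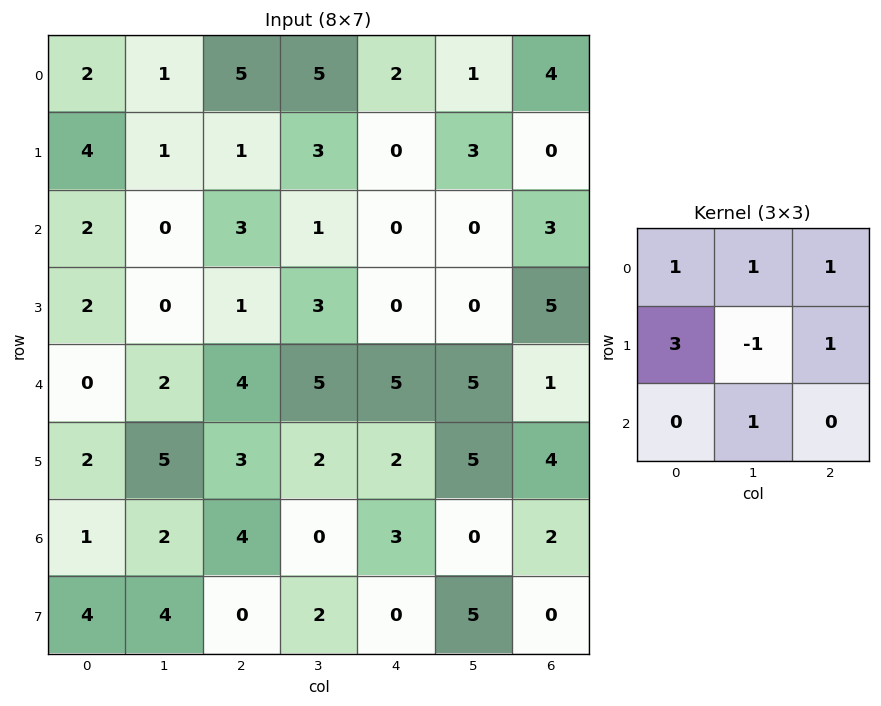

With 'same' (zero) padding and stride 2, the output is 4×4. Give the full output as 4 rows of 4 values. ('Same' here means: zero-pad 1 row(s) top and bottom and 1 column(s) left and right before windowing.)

3 4 14 -1
5 4 9 5
6 14 20 23
12 12 6 7

Output[0,0]: The receptive field on the zero-padded input at this output position is [0 0 0 / 0 2 1 / 0 4 1]. Elementwise product with the kernel and sum: 0·1 + 0·1 + 0·1 + 0·3 + 2·-1 + 1·1 + 4·1.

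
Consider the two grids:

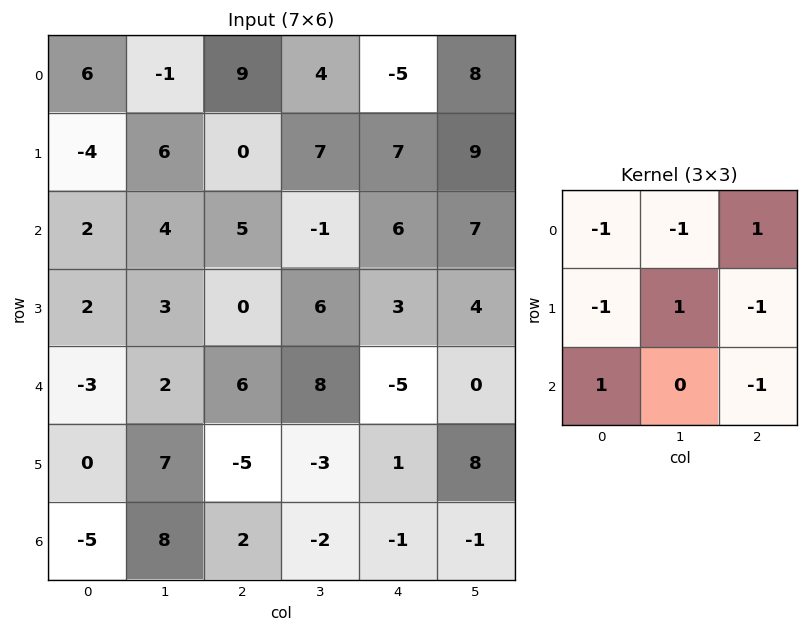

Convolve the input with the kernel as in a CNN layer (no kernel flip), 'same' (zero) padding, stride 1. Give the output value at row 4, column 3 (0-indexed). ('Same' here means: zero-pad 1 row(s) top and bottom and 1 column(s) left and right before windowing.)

-2

The receptive field on the zero-padded input at this output position is [0 6 3 / 6 8 -5 / -5 -3 1]. Elementwise product with the kernel and sum: 0·-1 + 6·-1 + 3·1 + 6·-1 + 8·1 + -5·-1 + -5·1 + 1·-1.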